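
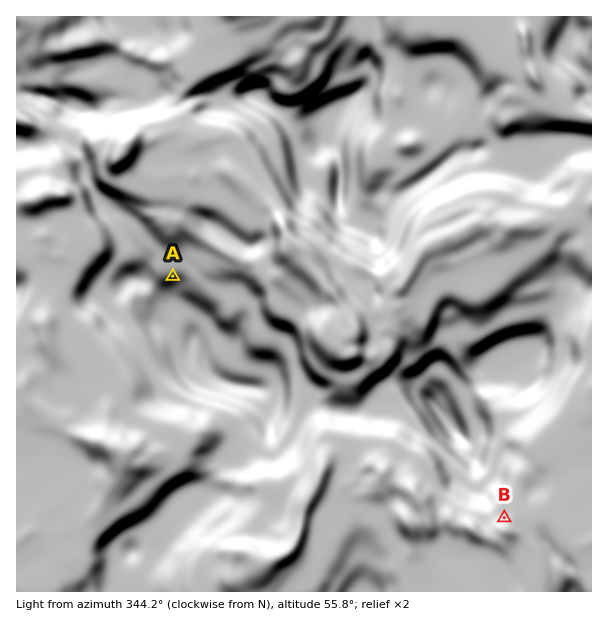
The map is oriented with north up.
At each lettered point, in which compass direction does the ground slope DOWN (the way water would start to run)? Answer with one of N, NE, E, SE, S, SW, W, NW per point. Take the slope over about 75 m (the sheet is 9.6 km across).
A S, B N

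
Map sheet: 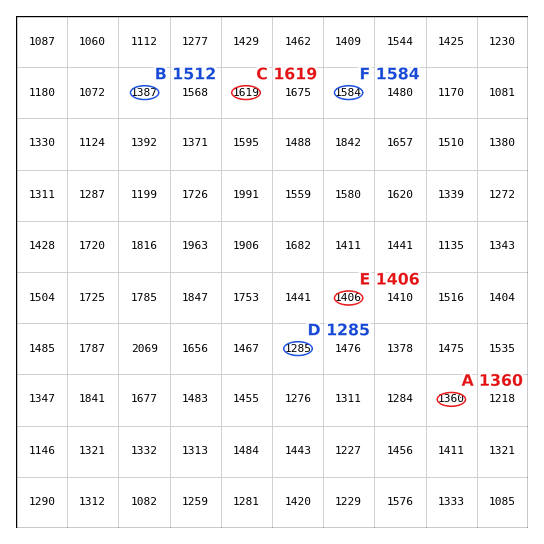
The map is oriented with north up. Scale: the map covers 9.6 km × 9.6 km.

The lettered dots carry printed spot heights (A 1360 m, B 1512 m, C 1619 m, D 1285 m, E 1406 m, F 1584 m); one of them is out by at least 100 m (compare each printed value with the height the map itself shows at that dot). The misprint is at B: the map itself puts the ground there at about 1387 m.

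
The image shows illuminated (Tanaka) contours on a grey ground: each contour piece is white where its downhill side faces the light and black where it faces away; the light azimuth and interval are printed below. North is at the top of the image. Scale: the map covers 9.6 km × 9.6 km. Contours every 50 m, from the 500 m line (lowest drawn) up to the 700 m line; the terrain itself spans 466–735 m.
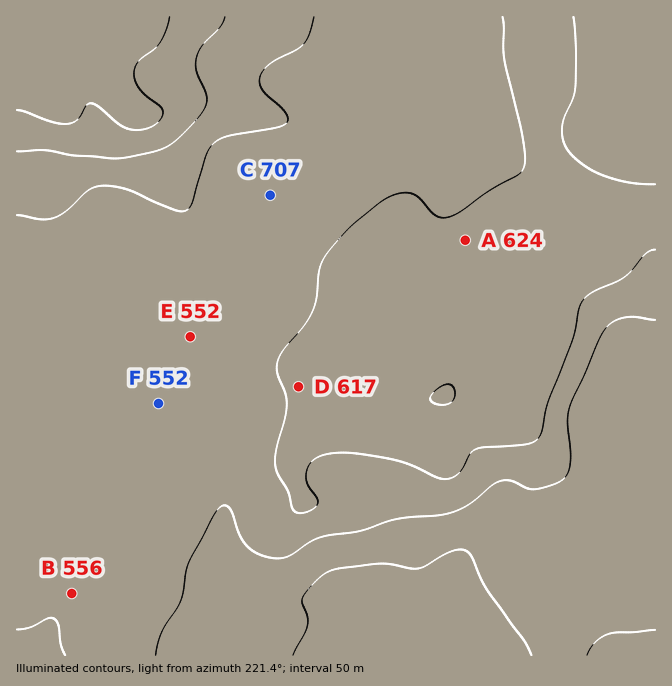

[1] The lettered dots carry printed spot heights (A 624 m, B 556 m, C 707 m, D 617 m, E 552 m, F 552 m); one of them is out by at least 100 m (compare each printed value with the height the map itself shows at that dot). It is C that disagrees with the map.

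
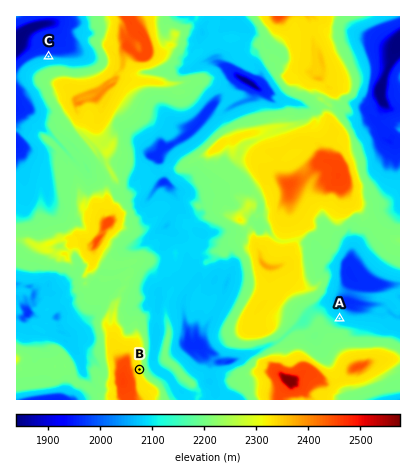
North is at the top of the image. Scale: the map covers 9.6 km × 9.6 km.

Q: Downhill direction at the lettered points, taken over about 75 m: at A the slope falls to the NE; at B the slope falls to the E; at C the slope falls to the N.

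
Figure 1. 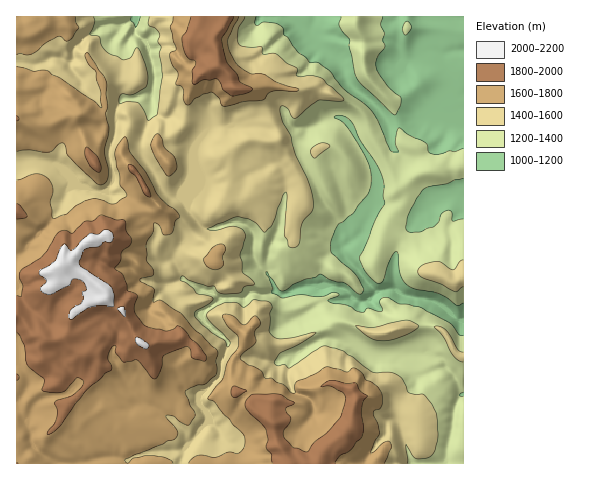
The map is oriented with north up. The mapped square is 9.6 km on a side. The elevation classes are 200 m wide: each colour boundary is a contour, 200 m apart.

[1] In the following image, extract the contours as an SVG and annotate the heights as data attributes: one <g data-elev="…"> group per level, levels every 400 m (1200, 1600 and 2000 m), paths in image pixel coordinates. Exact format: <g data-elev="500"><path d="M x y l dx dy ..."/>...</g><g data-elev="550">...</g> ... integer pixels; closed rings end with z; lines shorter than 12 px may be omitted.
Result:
<g data-elev="1200"><path d="M463 335l-4-1-10-11-28-15-14-4-8 0-11-7-5 1-3 2 0 4 3 5-1 2-14-3-4 4-2 0-6-1-8-5-14-2-6-3 1-2 10-4 0-1-4-2-13 4-22-1-17 3-11-5 0-7-6-12 0-2 12 16 3 3 5-1 8-6 11-5 10-2 5-3 10 6 14 3 14 11 3 0 3-3-1-4-7-13-25-23 0-9 6-16 17-13 14-19 3-12-1-15-6-14-17-26-6-6-6-3-1-1 1-1 8 0 8 6 9 18 18 27 6 15-1 14 2 7-10 17-8 23-8 14 6 14 11 12 5 0 10-25 4-6 2-1 3 23 3 6 4 5 9 4 23 5 19 12 5-3"/><path d="M463 219l-10 2-1-8-4-3-7 4-2 8-6 5-13 5-8 0-5-1-1-3 4-17 7-13 6-9 5-2 18-3 8-4 9-2"/><path d="M463 148l-8 4-6-1-10 3-7 0-4-2-1-7-2-2-16-8-10-7-2 3-2 10 3 11-7-1-13-31-9-12-25-19-16-19-10-8-9 0-3-5-8-4-10-15-4-3-1-7-2-2-5-3-11-1-8 4-2-4 1-5"/><path d="M404 34l2 1 5-7 0-3-4-4-2 1-2 5z"/><path d="M140 17l-4 10-5-7 0-3"/><path d="M341 17l-2 8 4 7 7 8-1 7 8 31 6 7 32 30 5-9 1-8-14-13-9-12-2-7 2-10 7-9-2-7 1-7-3-8 2-8"/></g><g data-elev="1600"><path d="M173 463l-1-2-7-3-12-3-20 3-6 5-2-3 50-21 3-4-1-4-11-15 8 0 7 7 8 2 6-11-5-9-5-14 12-6 9-1 9-8 2-4-1-11 2-8-2-4-22-20-14-16-19-13-8 2 1-14-14-8 1-2 11-2 2-2-1-5-7-9 0-15 7-13 1-9 5 2 5 10 5-1 4-3 2-9 5-5-1-2-3-5-9-5-10-11-11-21-16-21-3-12-2-3-8 9-2 8 2 13 3 7 0 12 7 9-11 8-6 1-8-4-10-1-16 7-9 8-14 4-3-16 3-14-5-9-6-4-6-1-19 6"/><path d="M385 463l6-15-1-6-6 0-10 10-3 1 0-1 9-19-2-9-5-11 2-3 6-2 2-5-1-10-5-7-12-7-3-6-7-5-2 0-6 4-20-5-12 7-18 8-3 4 2 6-4 1-9-9-6-2-5-4-7 0-5-8-12-5-8-7 2-4 14-12-1-10 6-9-3-5-2-2-3 0-9 9-10-9-9-2-2 1 0 3 4 8 11 10 0 10-11 17-5 16-14 19 7 4 18 23 10 9 2 5-1 7-6 7-9-1-15 5-15-2-6 3-4 5"/><path d="M210 269l7 0 6-3-1-9 4-8-3-5-4 0-5 3-10 11 2 7z"/><path d="M167 175l4 1 4-5 2-4-1-4-2-7-10-9-4-11-3-2-5 7-1 6 4 11z"/><path d="M17 151l12-1 20 2 4-2 6-6 4-1 5 12 28 28 3 2 4-1 5-5 0-11-3-17 4-22-3-16 2-7-2-11 1-12-3-7-15-22-2-1-2 3 4 9 7 6 0 9 5 12 1 16-8-7-46-30-6-1-8 1-17-4"/><path d="M17 55l3-2 8 2 5-2 14-11 12-6 2 1 5 4 4-1 9-12-3-6 0-5"/><path d="M173 17l-3 10 6 22-6 4 0 3 3 10 5 7-2 11 7 4 0 11 4 6 3-1 5-6 15-6 3 0 5 5 4 8 2 2 19-5 20-2 5-6 5-3 21 1 5-2-2-2-20-6-13-8-14-1-14-10-7-13-1-9 10-24"/></g><g data-elev="2000"><path d="M143 348l4 1 2-5-9-6-4-1 0 6z"/><path d="M69 319l4 0 18-12 23-1 0-11-3-8-29-20-3-4 4-12 2-2 13-2 6-5 7 0 2-6-1-4-3-2-5 0-6 4-9 0-16 16-3 0-4-6-3 0-8 17-16 11 0 2 7 6-5 10 6 4 5 0 17-9 4-6 7 1 4 3 3 7-5 2 1 6-1 3-12 10z"/><path d="M124 316l1-2-1-7-7 1z"/></g>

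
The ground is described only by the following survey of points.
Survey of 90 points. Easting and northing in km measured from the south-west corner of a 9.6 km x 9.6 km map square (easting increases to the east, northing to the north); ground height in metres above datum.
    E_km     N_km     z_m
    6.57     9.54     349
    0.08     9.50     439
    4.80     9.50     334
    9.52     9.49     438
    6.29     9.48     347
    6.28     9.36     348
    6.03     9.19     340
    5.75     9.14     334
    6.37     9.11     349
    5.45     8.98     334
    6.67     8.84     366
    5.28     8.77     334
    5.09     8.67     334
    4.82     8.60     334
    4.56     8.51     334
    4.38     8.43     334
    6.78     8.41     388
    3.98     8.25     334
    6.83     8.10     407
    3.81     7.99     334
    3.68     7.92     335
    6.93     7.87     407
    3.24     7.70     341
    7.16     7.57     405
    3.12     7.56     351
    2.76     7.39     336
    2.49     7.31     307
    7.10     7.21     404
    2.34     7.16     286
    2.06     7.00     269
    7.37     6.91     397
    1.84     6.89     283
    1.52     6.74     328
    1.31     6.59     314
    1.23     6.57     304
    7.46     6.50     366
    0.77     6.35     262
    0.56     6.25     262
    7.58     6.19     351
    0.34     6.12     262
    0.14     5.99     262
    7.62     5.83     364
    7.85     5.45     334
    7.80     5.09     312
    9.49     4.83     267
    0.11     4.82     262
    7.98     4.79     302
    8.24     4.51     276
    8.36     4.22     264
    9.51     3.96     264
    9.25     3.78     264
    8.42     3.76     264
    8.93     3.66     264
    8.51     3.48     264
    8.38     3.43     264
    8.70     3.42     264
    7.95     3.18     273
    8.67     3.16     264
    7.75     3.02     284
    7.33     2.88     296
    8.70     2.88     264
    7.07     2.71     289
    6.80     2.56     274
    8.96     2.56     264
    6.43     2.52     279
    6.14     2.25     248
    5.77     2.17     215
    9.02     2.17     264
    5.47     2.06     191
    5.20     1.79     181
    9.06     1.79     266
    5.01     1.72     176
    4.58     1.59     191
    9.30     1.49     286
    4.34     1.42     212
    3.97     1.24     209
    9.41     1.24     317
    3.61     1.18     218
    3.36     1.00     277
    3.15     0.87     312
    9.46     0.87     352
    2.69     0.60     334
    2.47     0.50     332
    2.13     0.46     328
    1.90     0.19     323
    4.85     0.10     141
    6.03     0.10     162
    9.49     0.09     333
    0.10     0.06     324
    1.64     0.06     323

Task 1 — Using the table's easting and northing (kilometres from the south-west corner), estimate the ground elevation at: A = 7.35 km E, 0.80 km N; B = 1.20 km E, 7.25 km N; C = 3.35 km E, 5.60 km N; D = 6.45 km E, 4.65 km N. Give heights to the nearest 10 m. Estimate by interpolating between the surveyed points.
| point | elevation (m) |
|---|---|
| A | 170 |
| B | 370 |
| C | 290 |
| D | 350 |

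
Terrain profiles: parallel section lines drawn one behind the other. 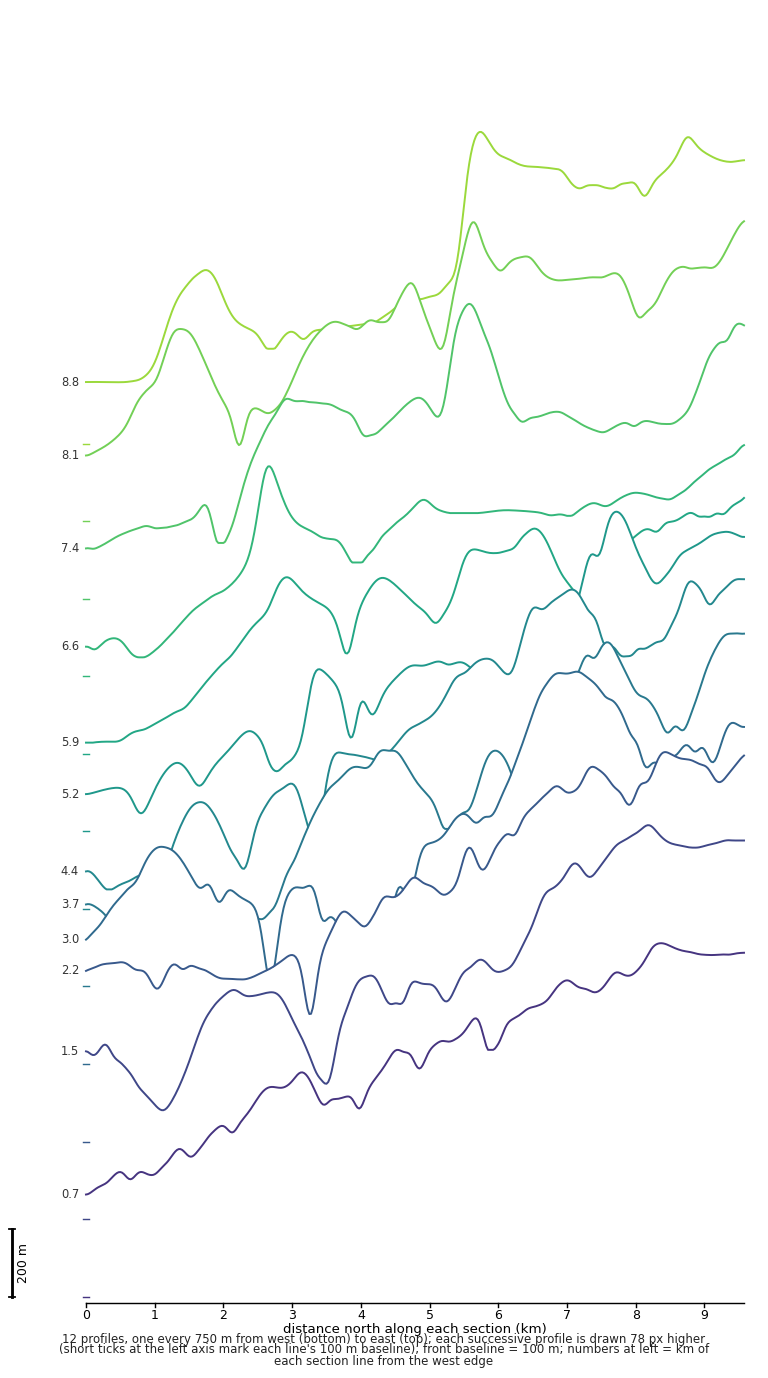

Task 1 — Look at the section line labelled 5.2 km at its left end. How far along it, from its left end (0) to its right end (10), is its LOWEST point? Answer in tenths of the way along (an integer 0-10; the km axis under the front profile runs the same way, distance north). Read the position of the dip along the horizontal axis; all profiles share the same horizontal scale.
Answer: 1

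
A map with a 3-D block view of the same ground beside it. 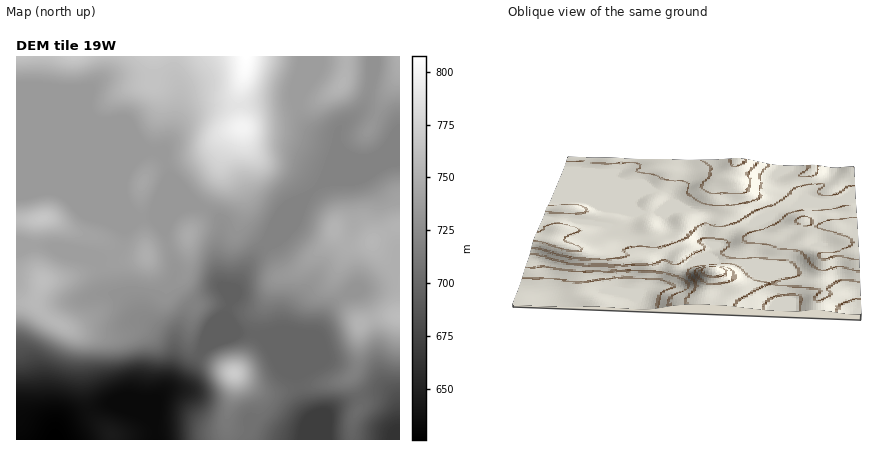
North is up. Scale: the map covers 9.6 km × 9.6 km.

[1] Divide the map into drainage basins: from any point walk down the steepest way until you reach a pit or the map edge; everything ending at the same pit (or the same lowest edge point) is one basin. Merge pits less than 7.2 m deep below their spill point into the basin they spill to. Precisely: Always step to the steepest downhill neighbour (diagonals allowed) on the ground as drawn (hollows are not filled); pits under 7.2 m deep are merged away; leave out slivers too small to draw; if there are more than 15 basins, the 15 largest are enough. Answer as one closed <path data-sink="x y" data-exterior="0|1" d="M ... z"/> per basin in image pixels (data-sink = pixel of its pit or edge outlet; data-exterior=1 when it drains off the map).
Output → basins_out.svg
<path data-sink="56 440" data-exterior="1" d="M400 56l-384 0 0 384 210 0 1-24 7-26 0-17 20 15 14 5 8 0 28-8 32-3 17-8 5-12 2-38 18-7 22-1z"/><path data-sink="306 440" data-exterior="1" d="M234 373l0 17-7 26 1 24 124 0 0-16 9-22-9-26-16 6-32 3-28 8-8 0-14-5z"/><path data-sink="400 440" data-exterior="1" d="M400 316l-22 1-18 7-2 38-6 18 7 14 2 10-9 20 0 16 48 0z"/>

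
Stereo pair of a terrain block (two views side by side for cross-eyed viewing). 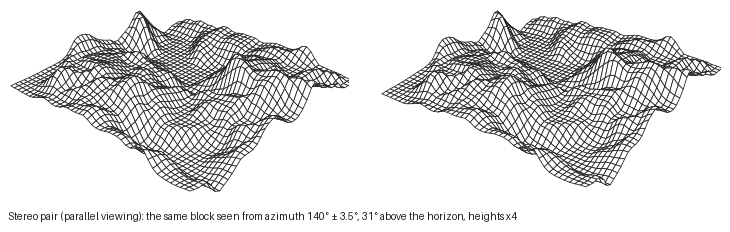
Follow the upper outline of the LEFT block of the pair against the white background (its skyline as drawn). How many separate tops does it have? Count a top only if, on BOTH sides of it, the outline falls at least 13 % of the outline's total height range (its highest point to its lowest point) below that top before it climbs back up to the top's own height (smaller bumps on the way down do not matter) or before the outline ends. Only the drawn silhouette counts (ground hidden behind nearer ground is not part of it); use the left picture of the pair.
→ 2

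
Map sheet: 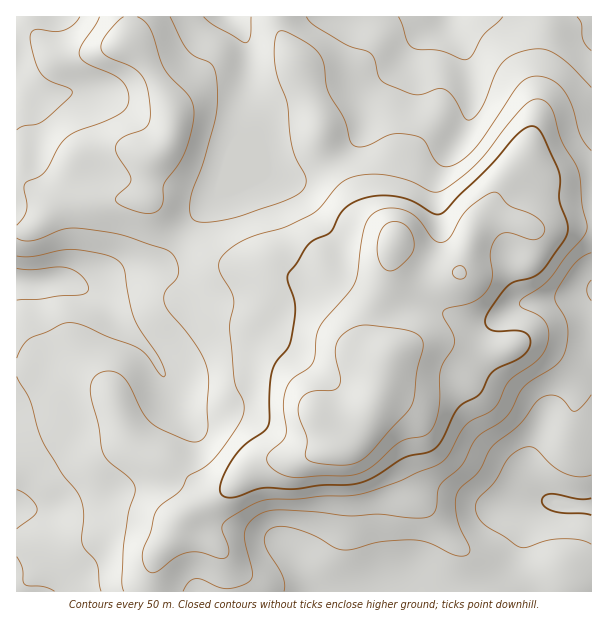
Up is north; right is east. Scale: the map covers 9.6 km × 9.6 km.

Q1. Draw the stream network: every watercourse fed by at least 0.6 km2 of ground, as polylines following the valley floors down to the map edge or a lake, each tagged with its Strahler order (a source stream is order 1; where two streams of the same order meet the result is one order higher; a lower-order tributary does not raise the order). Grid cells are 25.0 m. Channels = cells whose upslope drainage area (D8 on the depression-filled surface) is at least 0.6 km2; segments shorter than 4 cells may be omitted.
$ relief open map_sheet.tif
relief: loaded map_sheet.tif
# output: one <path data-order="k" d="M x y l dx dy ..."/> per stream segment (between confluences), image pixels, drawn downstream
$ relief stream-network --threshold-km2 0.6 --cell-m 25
<path data-order="1" d="M68 591l-29 0"/><path data-order="1" d="M447 591l-43 0"/><path data-order="2" d="M302 564l6 11 15 16 81 0"/><path data-order="1" d="M302 554l0 10"/><path data-order="1" d="M279 537l17 17 4 9"/><path data-order="1" d="M260 533l3 0 12 6 4 4 2 0 19 20"/><path data-order="1" d="M54 516l-1-1-12-2-2-1-9 0-1-2-12 0 0-3"/><path data-order="1" d="M507 507l2-1 10 0 2-2"/><path data-order="3" d="M557 506l34 0"/><path data-order="2" d="M521 504l19 0 2-1 10 0 3 3 2 0"/><path data-order="2" d="M551 501l1 0 5 5"/><path data-order="1" d="M536 497l15 4"/><path data-order="1" d="M119 489l-23 11-21 0-12 6-4 0-2 1-40 0"/><path data-order="1" d="M431 486l1 2 9 0 2 1 4 0 9 5 3 0 11 6 3 0 6 3 4 0 2 1 36 0"/><path data-order="2" d="M531 480l3 3 0 2 17 16"/><path data-order="1" d="M522 462l2 8 7 10"/><path data-order="1" d="M591 455l0 51"/><path data-order="1" d="M188 425l-8-14-1-7"/><path data-order="1" d="M266 425l-12-8-62 0-13-13"/><path data-order="1" d="M543 419l-1 7-6 12 0 3-3 6 0 5-2 1 0 27"/><path data-order="1" d="M17 404l0 103"/><path data-order="2" d="M179 404l-3-5 0-3-5-9-3-3-4-9"/><path data-order="2" d="M162 372l-4-9"/><path data-order="1" d="M189 372l-3 3-3 0-1 2-17 0-1-2"/><path data-order="2" d="M158 363l-5-6 0-1-46-47 0-1"/><path data-order="1" d="M309 359l-15-11-1 0-6-6-2 0-6-4-66 0-37 37-11 0-3-3"/><path data-order="1" d="M128 329l-21-21"/><path data-order="1" d="M266 324l-2 2-58 0-39 39-8 0-1-2"/><path data-order="2" d="M107 308l-17-17-6-3-3 0-1-1"/><path data-order="1" d="M431 308l7 1 8 5 3 0 1 1 3 0 6 3 5 0 1 2 30 0 5-5 1 0 8-6 6-3 3 0 1-1 5 0 1-2 23 0 1-1 15 0 2-2"/><path data-order="2" d="M566 300l6 0 1-1 6 0 2-2 7-1 3-2 0-4"/><path data-order="1" d="M194 293l-18-18-6-2-2-1-52 0"/><path data-order="3" d="M80 287l-6-2-2-1-3 0-1-2-18 0"/><path data-order="1" d="M591 285l0 5"/><path data-order="3" d="M50 282l-9 0-2 2-22 0 0-2"/><path data-order="1" d="M60 281l-9 0-1 1"/><path data-order="1" d="M513 275l0 6 5 9 10 10 38 0"/><path data-order="2" d="M116 272l-15 15-21 0"/><path data-order="1" d="M138 266l-9 0-1 1-5 0-7 5"/><path data-order="1" d="M333 242l-66-66"/><path data-order="1" d="M285 218l0-21-18-18 0-3"/><path data-order="1" d="M215 194l4-9 0-8 3-4 0-9 3-3 0-8 6-12 5-4 0-2 4-3 0-1"/><path data-order="1" d="M591 194l0-159"/><path data-order="1" d="M285 182l-12-6-3 0-3-18-6-6"/><path data-order="2" d="M267 176l0-3-3-5 0-7-3-5 0-4"/><path data-order="1" d="M437 174l3-6 3-3 1-4 6-8 2-4 6-8 1-4 3-3 2-6 3-5 0-4 1-2 0-7 2-2 0-34"/><path data-order="1" d="M38 153l0-48-21-21"/><path data-order="2" d="M261 152l-21-21"/><path data-order="2" d="M240 131l0-29 2-1 1-12 2-2 0-7 1-2 0-34"/><path data-order="1" d="M363 122l0-20 2-1 1-6 78-78"/><path data-order="1" d="M107 96l-2-1-6 0-1-2-36 0"/><path data-order="2" d="M62 93l-29 0-3-1-6-6-3-2-4 0"/><path data-order="1" d="M87 90l-13 0-2 2-9 0-1 1"/><path data-order="1" d="M249 86l0-32-1-1 0-8-2-1"/><path data-order="1" d="M471 86l0-11-1-1"/><path data-order="2" d="M17 84l0-12"/><path data-order="1" d="M378 77l60-60"/><path data-order="2" d="M470 74l0-8-2-1 0-5-1-1-2-8-13-21-2-13"/><path data-order="1" d="M407 68l0-5 1-1 0-3 5-9 33-33"/><path data-order="2" d="M246 44l0-5-3-6-3-3-3-6-4-4 0-2-2-1-3 0"/><path data-order="1" d="M62 17l-5 0"/><path data-order="1" d="M207 17l21 0"/><path data-order="1" d="M353 17l85 0"/><path data-order="2" d="M438 17l6 0"/><path data-order="1" d="M498 17l-48 0"/>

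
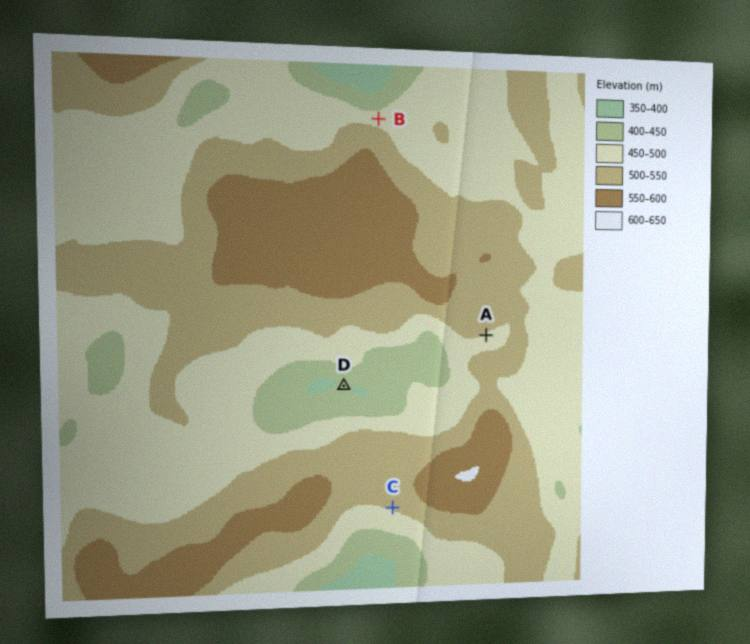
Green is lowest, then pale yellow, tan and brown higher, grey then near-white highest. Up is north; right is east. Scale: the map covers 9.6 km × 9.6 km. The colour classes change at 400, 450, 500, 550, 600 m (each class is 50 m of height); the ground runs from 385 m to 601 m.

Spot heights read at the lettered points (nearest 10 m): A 500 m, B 470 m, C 510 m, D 400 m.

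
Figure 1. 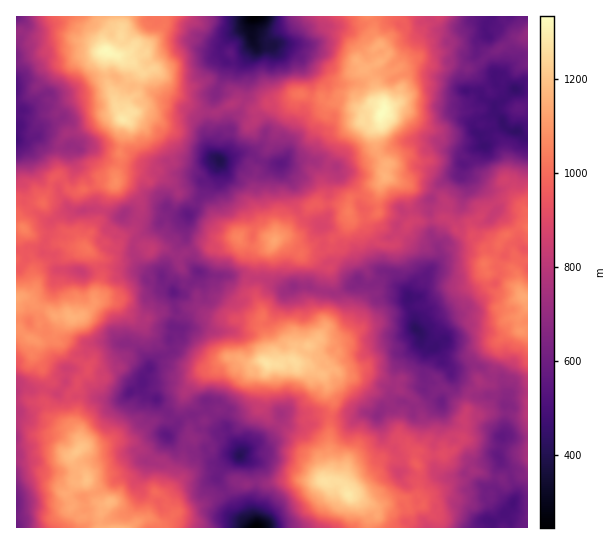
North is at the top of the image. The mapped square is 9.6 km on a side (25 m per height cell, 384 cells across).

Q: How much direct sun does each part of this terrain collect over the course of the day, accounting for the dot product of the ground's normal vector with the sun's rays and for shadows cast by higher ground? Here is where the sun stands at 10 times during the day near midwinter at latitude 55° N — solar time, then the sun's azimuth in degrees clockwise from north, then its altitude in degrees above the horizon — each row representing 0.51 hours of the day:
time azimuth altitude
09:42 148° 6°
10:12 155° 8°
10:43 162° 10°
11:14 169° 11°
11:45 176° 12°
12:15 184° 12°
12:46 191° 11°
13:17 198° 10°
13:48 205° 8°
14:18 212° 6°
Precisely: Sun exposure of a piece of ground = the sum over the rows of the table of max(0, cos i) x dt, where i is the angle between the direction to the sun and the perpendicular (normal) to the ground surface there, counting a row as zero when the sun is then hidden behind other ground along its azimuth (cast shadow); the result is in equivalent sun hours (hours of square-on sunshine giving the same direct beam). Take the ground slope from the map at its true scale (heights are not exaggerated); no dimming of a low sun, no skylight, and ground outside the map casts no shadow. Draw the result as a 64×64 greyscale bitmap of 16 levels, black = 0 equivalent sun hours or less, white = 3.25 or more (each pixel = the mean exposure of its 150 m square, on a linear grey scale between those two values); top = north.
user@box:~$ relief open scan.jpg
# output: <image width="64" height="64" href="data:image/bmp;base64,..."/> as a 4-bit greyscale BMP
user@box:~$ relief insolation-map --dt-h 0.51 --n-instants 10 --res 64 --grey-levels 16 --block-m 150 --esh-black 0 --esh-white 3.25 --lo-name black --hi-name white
<image width="64" height="64" href="data:image/bmp;base64,Qk12CAAAAAAAAHYAAAAoAAAAQAAAAEAAAAABAAQAAAAAAAAIAAATCwAAEwsAABAAAAAAAAAAAAAAABEREQAiIiIAMzMzAERERABVVVUAZmZmAHd3dwCIiIgAmZmZAKqqqgC7u7sAzMzMAN3d3QDu7u4A////AGNYmaqUIAAXlzRnZBFGm6h2aKvt3amshSdomImEEhEUVlNZpjRkAAARA2UxNGq9/rit7//92nZ4malURoypQiM0I1RFRViCAAAhESR5rN7tyIiszL3KhHRUdkMliaqUJFVVR1IiEiIAAzEBADe83u26q8q7q4YgE0MzQ1VTNohUd3dkSLYQAAACEAIhEWz/3t3KrLhiIhEAABEjQjMze7iIZCFViCAAAAAAE0IBVlZmmZp4dUEAAAABIQA1ZpiFmnZjISMiMAAAAAACRDIQAAATMREAAAAAAAFDJEJLpSNVhSNohBAhAAAAAAATMgAAABEREAAAEQERJmRYmFESAlhFRVd4VCIQAAAAABNSAAABIyIAAAARETMyFnh2ZjEVd1RFQxSHRDIAAAABM1QQABJDIhAAAAEQEjIyI1moZVM0RmQQABIiRCAAAANWNDABJUIQAAAAARATMQIRBJd0IAJVRDEBAAARAAAAAhMjWZiYZBAAAAAAAAIQAAAiIjUyRlEREhAAAAAAAAEBJGVHzttiEgAAAAAAAAAAAAE0WIaHMjMQAAAAAAABIiESWJmctyEzIRAAAAAAAAAAAzWaqXZFQQAAAAAAAAATZkE1RGd1NDQzNCAAAAAAAAAAMhMzI2ZDAAAAAAAAAAN5YiJ6qHmZdmnJhUMgAAAAAAAAATRVIQAAABEiAAABJFi8rM7u3Nu5u7uah1QQAAAAAAEjVEJDQ0EBI1ZSAAIiJs/////v/d7smKq5YiIgAAAABIdnZnmZMRE0NWZCEjM2zv/9z//v/6qWiIeHQjIAEAATIkV33KdSETQxSYYhETJmeap3jO3KhSZDJVQgAAAAABAVjO1olniHMzISZ2QhERJJllaVRWRDMQERNDAAAAACRJz9qZd4naMQIhE1hSAAARIiAAAAACMgMyABIAAAABNZ3+zJqJm7uTABACd2QQAAAAAAAAACVVMkUyEyAAAAATeKqqp2Q1V5qFRFV4YxAAAAAAAAAAACVCM0MyEAAAESNENqzEATWM/+p3iIdDIQAAAAAAAAAAATEBVWZRABI1d0M2d1IDWZrNzdy5VnVEMyEQAAAAAAAAEAASRTISI2eFRGd0KIZlRDV5zcZBNUNDIREAAAAAAAAAAAECQzM0VUMzUyN2diAAAErctyAREzIAAAAAAAAAAAAAAAABM0RmZFZDVnZjAAAAI1RVMAAAAgEAEAAAAAAAAAAAASIRNmhnliI3YAIQAAABEQJCEQIhAQAAAAAAAAAAAAAjNFZFZniIQkMAAAAAAAAAAREiRCABAAAAAAAAAAAAAiRpZTIiNpgyIAAAAAAAAAARNCNYQAIhIiEAAAABQxE0I1iWMRJGeHQQAQAAAAAAIjRXZmUlZ3eYh3YzREI2eHZ4uphjM0VVMyARAAETVmU0NHu4dFebq8u87LuoZkeImru8zMlUQxEhARIhE0ZnURNTRXgxNpmLuYm9pzREdoeazMuphXVDMSUxCIYzQiERMkQhEREFM3iWJFiXQTRVd4hjRXZFVWUhNGNppkIjEDMCJSAAAAEiIzMzITQiASeZiHUmd1erdCESVmQiERAAAyABMQAQASAQABAAAAERJ5p3hjR5uqUhAAADUAJDAAACIAE0IRAAAAAAAAAAFWVWZVnIcSM2YhERAAEgFJcgAABVI0QxMyIQAAAAAAAXmWRCI0UzIREBAAEAFDAUVVWHV73YVFVpcgAAAAAAABFDQhNneKuUEUIAEBEiERIUW63c7+tlaIdSAAAAAAAAAAAAE2e77/1zEAAAASAAAANTE2qbqoqpchAAAAAAAAAAAAAAWa3rlmEAAAAlIAAABWEANDNGdVYyERAAAAAAAAAAAAASWGMldQAAABMgAAAAEAARISRURFUyAAAAAAAAAAAAAmUzVAJXMAAAAAAAAAAAAAACVlZDVUEAAAAAAAAAABE3ZDNDRXdRAAAAAAAAAAAAACZnvMqGUgAAAAAAAAEjZ3Z3IAJBAREAAAAAAAAAAAABM3rNy5hUNEMyEAAAJmiaqYdRABMRRSAAAAACEAAAACebzau8ymVWVmhzJDNJqq3t3cpUM0RUMAAAAAMQAAAWvdzeyXmFVGZTWaZGm6mXZ7263tqZhkIQAAAAEyEAABabvNiHpkM3mZiEarvbuKuVZ2WJy7lRAAEQAAIyERERV3ZkFYZkQ1WIiWNXy7ymh2VTNFZYpkIBIzIAE0MzIliWQ0MRFTVlZSAplCeGeYdWhUI0I0dEQzEiERERJGUyRnVWUgExNXliEAASEiRYqFQ0IAEAAlVWQhESMgADV2Z2VWVBACR4hUZRAAAAABIhEBIQAAABEzZSASMyEAUzncypliAleauFIlYQAAAAAAAAIjEAAAASRFVodiNFR2m87tyGRYiJp1VBAAAAAAAAAAADZUEAACNGiXl1M2vJmImb26vMuUIyJDEAAAAAAAAAAAI0IiACNWdXc1iZhqWIg1WGm7pkRQABMgAAAAAAAAAAAiIBJSAlU1QxBbunR1NVZDRFURRDMQASEAAAAAAAAAABEBRCIAAiRWUhR4eFRDZWUxAAETEyISZRAAAAAAAAAAIQADEQACMjUxABSKUjNEIBAAEwAANWVYYQAAAAAAABMgAAACIQIlIUQAASQQNkEREAASEAAlV5iEEAAAABIkQiIhAAAjE1ZDEyEAAAN4dSABEAAAASWIQ0MQAAACVXh4dlZCEyNDaZZDMSAA"/>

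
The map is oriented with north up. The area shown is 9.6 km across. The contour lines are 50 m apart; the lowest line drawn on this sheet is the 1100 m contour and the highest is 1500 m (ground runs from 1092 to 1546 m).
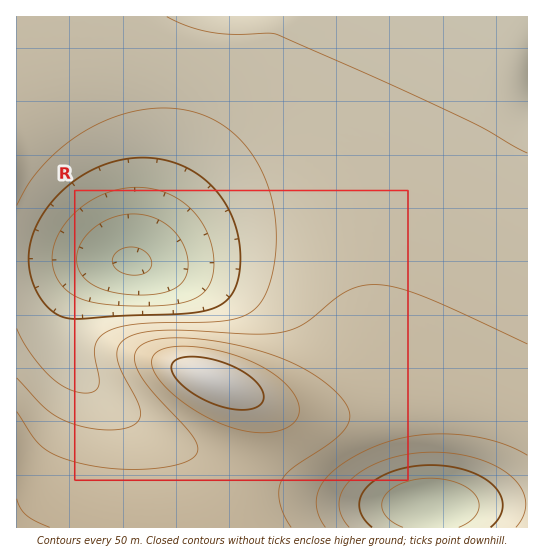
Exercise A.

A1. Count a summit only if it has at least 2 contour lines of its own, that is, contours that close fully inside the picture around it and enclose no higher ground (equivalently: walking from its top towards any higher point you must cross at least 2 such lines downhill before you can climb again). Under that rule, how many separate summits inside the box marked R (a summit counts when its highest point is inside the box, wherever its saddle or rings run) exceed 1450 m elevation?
1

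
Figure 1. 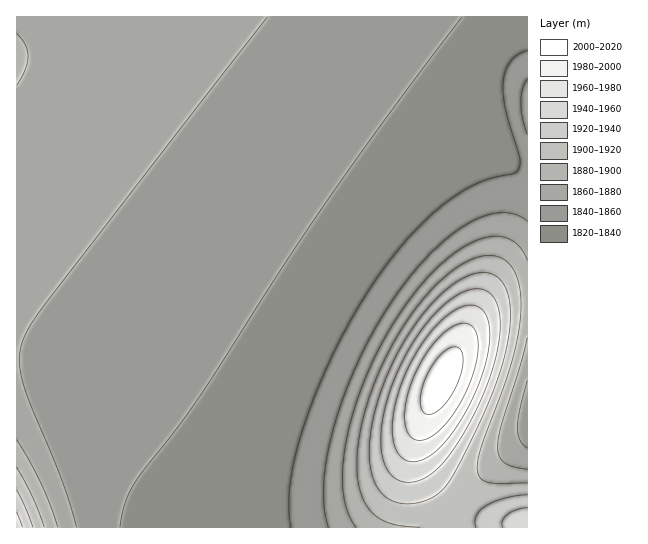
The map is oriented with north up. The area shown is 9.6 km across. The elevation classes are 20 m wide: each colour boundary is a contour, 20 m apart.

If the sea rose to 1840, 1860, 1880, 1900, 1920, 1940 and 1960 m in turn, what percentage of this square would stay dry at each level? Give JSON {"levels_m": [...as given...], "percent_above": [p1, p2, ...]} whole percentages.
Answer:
{"levels_m": [1840, 1860, 1880, 1900, 1920, 1940, 1960], "percent_above": [77, 37, 17, 13, 9, 6, 4]}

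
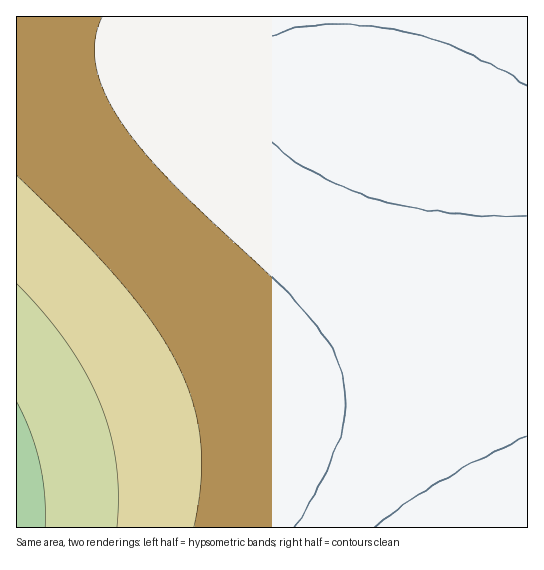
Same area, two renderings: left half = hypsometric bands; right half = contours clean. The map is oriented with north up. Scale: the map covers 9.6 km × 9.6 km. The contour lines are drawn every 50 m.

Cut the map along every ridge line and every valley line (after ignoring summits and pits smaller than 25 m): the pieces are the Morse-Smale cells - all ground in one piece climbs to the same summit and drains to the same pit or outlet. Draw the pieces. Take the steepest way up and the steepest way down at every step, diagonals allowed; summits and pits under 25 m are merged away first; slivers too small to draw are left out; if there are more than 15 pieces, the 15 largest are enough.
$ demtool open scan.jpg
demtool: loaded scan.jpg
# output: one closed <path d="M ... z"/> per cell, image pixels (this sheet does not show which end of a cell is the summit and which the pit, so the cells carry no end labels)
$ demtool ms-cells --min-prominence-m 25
<path d="M527 16l-510 0-1 443 182-47 133-31 138-28 33-5 25-1z"/><path d="M527 347l-25 1-33 5-138 28-133 31-180 47-2 2 0 66 511 1z"/>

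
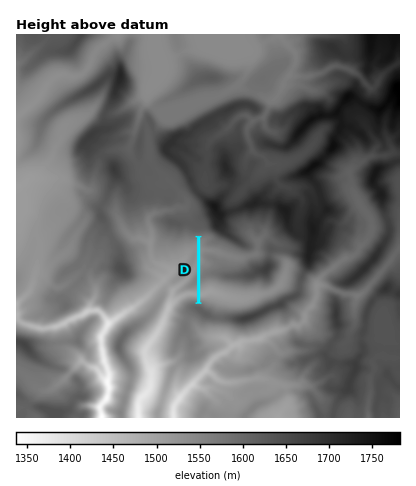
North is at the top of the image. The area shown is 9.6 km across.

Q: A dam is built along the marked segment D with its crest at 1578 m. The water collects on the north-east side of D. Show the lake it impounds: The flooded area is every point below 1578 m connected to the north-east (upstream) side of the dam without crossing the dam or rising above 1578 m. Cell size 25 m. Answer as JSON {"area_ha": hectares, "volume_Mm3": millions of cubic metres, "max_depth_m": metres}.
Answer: {"area_ha": 224.8, "volume_Mm3": 66.32, "max_depth_m": 76}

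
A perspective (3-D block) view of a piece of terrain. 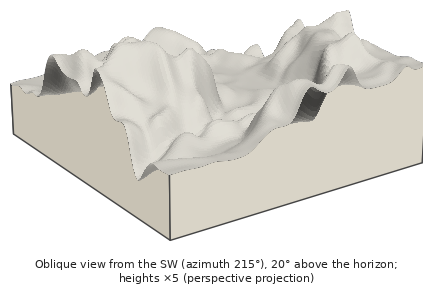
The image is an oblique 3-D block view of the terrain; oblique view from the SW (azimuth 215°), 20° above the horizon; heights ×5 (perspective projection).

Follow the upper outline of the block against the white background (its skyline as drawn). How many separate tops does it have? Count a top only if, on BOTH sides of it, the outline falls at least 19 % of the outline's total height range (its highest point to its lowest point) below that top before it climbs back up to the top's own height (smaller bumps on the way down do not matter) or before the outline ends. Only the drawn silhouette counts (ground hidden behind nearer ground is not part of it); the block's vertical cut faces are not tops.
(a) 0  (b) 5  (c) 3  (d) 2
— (d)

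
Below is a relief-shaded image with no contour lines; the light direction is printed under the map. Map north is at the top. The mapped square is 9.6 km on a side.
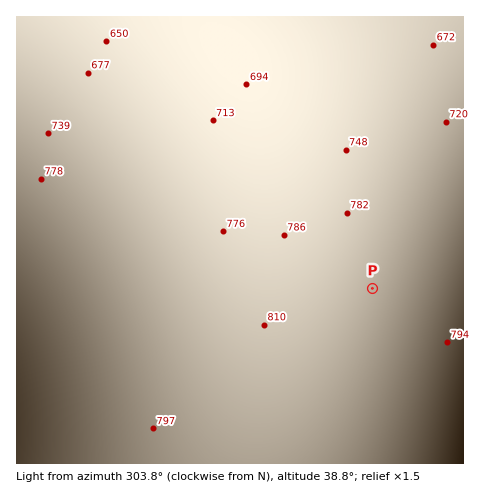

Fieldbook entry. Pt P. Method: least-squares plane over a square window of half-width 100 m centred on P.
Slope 1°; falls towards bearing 20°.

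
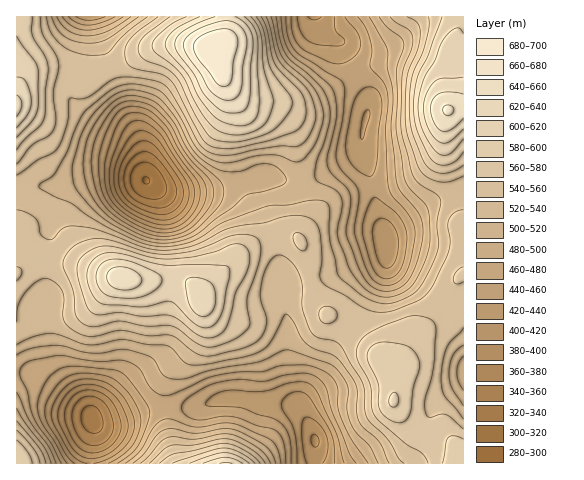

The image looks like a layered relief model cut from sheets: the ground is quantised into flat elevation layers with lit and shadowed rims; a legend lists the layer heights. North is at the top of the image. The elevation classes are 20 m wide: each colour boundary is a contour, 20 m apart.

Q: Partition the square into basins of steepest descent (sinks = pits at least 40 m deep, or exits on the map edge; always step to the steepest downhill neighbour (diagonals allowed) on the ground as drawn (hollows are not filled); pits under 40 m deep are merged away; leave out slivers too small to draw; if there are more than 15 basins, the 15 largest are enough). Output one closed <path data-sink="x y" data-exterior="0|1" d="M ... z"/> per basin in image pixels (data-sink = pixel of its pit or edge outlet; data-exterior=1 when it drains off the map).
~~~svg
<path data-sink="146 180" data-exterior="0" d="M195 45l-30 0-11 3-34 17-29 11-21-9-20-1-17 4-10 7-7 15 1 181 9-6 12-4 32 0 59 17 53 0 9 4 7 7 4 9 4-12 33-34 13-9 26-11 14 0 6 3 8-24 0-10-10-59-6-17-4-5-13-8-24-6-7-4-15-19-11-28-2-8z"/><path data-sink="386 246" data-exterior="0" d="M390 64l-22 3-38 24-29 11-52-1-15-9-1 2 13 13 27 7 13 8 4 5 6 17 10 59 0 10-8 24 8 19 4 23 6 18 12 19 13 2 13 8 20 22 17 23 26-36 14-15 25-39 8-7 0-51-7-16-12-47-1-33 4-18-8-19-10-12-21-10z"/><path data-sink="91 418" data-exterior="0" d="M292 234l-19 1-24 12-43 41-4 12-4-9-8-8-8-3-53 0-59-17-32 0-20 9-2 1 0 190 160 1-9-40-2-38 4-11 21-24 12-19 2-11-1-19 12 8 24 8 12 0 22-8 29-5 13 1 10 7-13-26-3-22-6-19-3-7z"/><path data-sink="315 440" data-exterior="0" d="M203 302l1 19-2 11-12 19-21 24-4 11 2 38 11 40 286-1-5-12-7-9-12-6-13-1-9-4-16-14-8-13 1-19-5-16-25-32-19-17-12-4-6 0-8-7-9-4-32 4-28 9-12 0-24-8z"/><path data-sink="314 17" data-exterior="1" d="M463 16l-236 0-2 20-11 12 0 6 13 30 9 10 13 7 57 0 24-10 38-24 22-3 19 4 21 10 7 7 11 25 16-4z"/><path data-sink="90 17" data-exterior="1" d="M225 16l-208 0-1 75 7-14 5-5 13-5 22-1 28 10 29-11 39-19 36-1 19 4 11-13z"/><path data-sink="463 372" data-exterior="1" d="M463 275l-7 6-25 39-39 49 3 16-1 19 8 13 16 14 9 4 13 1 12 6 11 17z"/>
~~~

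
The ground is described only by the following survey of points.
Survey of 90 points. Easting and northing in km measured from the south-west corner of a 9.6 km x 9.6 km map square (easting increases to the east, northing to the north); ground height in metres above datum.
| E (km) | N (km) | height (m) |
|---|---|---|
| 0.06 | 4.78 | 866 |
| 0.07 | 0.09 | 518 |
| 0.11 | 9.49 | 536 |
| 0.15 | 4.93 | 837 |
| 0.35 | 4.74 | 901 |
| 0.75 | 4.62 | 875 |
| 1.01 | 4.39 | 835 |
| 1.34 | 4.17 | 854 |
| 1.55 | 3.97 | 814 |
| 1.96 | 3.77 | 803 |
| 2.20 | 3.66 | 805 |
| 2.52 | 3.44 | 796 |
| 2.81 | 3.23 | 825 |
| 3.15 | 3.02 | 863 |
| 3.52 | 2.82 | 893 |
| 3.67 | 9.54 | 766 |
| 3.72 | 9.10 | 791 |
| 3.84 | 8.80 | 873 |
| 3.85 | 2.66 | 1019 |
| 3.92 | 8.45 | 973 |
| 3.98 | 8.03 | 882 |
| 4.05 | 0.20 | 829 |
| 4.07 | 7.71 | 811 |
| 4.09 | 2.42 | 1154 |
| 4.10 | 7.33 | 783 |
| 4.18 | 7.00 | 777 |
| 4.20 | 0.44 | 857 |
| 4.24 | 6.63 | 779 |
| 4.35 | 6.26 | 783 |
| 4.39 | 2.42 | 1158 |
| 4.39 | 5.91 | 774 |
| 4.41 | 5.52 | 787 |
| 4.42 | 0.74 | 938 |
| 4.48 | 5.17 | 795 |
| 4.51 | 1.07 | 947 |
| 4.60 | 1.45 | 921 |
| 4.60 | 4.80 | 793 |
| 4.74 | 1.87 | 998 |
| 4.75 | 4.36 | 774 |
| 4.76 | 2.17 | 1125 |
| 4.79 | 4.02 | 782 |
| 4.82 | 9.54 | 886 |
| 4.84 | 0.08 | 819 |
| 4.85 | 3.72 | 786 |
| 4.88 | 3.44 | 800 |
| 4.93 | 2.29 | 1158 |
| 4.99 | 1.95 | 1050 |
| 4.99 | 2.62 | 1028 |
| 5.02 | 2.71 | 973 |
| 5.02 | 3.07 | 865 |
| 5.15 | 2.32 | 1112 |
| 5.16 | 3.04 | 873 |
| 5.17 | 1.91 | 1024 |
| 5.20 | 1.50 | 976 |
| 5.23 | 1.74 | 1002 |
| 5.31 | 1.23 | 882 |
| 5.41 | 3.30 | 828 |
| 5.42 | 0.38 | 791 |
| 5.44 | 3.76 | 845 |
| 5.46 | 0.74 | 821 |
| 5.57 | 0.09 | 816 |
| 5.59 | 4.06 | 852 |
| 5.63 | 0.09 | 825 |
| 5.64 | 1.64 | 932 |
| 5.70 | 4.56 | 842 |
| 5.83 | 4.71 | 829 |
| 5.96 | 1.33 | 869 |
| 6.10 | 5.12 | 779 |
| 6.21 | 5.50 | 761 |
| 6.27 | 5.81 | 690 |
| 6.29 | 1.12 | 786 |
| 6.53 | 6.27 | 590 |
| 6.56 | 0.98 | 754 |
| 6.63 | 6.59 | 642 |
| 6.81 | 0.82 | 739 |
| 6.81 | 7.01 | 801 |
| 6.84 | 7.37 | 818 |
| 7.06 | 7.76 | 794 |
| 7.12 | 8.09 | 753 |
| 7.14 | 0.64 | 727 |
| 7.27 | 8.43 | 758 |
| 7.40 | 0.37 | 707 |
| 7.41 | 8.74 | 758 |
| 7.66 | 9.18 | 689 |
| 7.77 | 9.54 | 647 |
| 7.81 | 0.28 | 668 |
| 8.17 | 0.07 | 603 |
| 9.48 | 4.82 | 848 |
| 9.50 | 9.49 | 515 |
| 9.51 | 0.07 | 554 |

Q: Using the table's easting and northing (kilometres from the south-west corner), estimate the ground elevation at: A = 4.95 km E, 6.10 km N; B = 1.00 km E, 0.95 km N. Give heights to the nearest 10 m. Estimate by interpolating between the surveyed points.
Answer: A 730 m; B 600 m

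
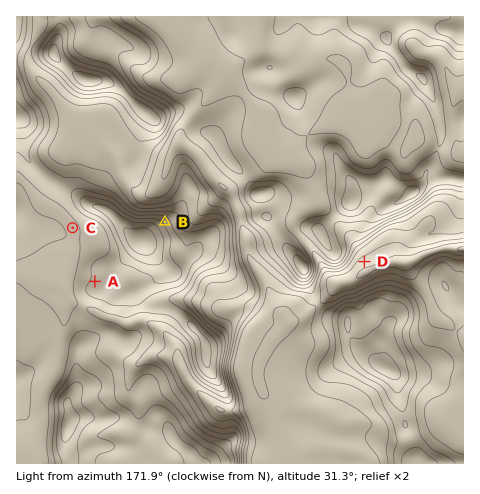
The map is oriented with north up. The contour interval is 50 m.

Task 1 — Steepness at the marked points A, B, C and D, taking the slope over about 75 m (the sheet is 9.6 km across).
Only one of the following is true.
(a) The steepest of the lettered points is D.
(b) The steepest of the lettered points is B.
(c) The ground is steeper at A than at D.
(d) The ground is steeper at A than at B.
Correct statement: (b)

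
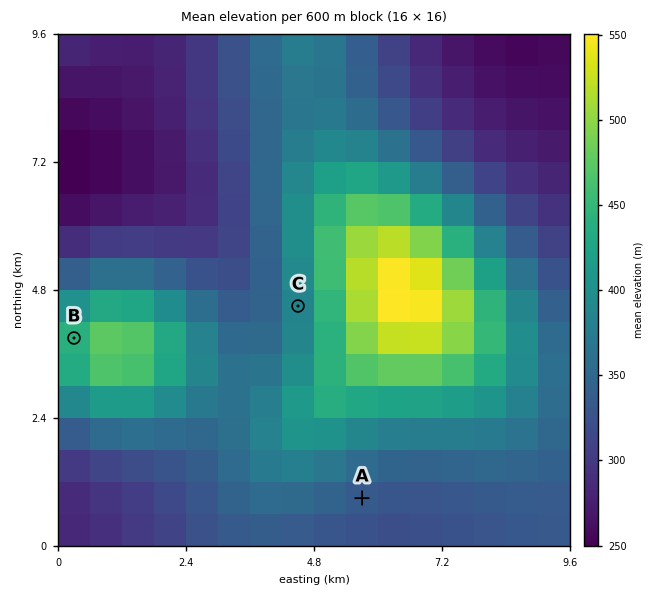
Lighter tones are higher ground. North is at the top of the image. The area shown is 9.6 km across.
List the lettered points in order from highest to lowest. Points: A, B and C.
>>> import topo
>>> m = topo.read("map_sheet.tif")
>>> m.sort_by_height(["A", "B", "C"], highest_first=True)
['B', 'C', 'A']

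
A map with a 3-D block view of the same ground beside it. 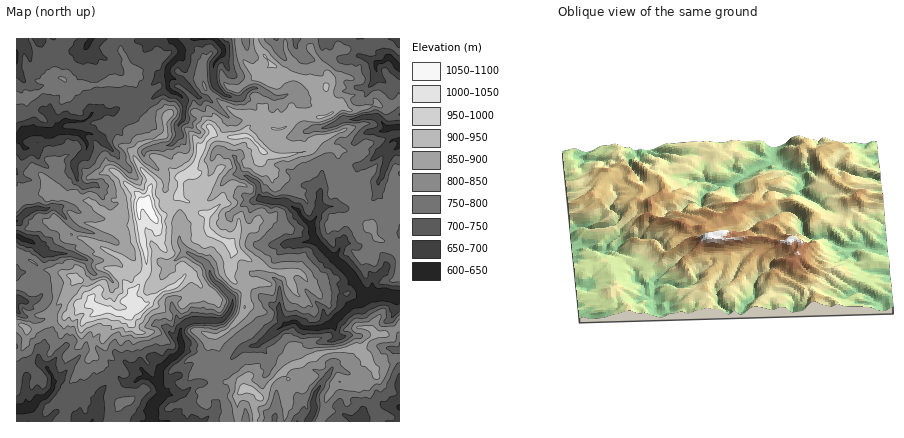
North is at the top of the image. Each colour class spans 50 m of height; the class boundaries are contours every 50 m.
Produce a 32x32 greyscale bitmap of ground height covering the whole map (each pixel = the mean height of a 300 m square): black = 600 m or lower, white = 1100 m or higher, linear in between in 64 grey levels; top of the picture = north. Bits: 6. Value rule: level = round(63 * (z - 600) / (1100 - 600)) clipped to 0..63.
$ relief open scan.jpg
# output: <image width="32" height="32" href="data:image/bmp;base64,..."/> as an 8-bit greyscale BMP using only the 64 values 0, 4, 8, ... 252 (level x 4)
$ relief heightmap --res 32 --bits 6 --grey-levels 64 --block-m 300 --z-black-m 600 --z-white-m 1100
<image width="32" height="32" href="data:image/bmp;base64,Qk02CAAAAAAAADYEAAAoAAAAIAAAACAAAAABAAgAAAAAAAAEAAATCwAAEwsAAAABAAAAAAAAAAAAAAEBAQACAgIAAwMDAAQEBAAFBQUABgYGAAcHBwAICAgACQkJAAoKCgALCwsADAwMAA0NDQAODg4ADw8PABAQEAAREREAEhISABMTEwAUFBQAFRUVABYWFgAXFxcAGBgYABkZGQAaGhoAGxsbABwcHAAdHR0AHh4eAB8fHwAgICAAISEhACIiIgAjIyMAJCQkACUlJQAmJiYAJycnACgoKAApKSkAKioqACsrKwAsLCwALS0tAC4uLgAvLy8AMDAwADExMQAyMjIAMzMzADQ0NAA1NTUANjY2ADc3NwA4ODgAOTk5ADo6OgA7OzsAPDw8AD09PQA+Pj4APz8/AEBAQABBQUEAQkJCAENDQwBEREQARUVFAEZGRgBHR0cASEhIAElJSQBKSkoAS0tLAExMTABNTU0ATk5OAE9PTwBQUFAAUVFRAFJSUgBTU1MAVFRUAFVVVQBWVlYAV1dXAFhYWABZWVkAWlpaAFtbWwBcXFwAXV1dAF5eXgBfX18AYGBgAGFhYQBiYmIAY2NjAGRkZABlZWUAZmZmAGdnZwBoaGgAaWlpAGpqagBra2sAbGxsAG1tbQBubm4Ab29vAHBwcABxcXEAcnJyAHNzcwB0dHQAdXV1AHZ2dgB3d3cAeHh4AHl5eQB6enoAe3t7AHx8fAB9fX0Afn5+AH9/fwCAgIAAgYGBAIKCggCDg4MAhISEAIWFhQCGhoYAh4eHAIiIiACJiYkAioqKAIuLiwCMjIwAjY2NAI6OjgCPj48AkJCQAJGRkQCSkpIAk5OTAJSUlACVlZUAlpaWAJeXlwCYmJgAmZmZAJqamgCbm5sAnJycAJ2dnQCenp4An5+fAKCgoAChoaEAoqKiAKOjowCkpKQApaWlAKampgCnp6cAqKioAKmpqQCqqqoAq6urAKysrACtra0Arq6uAK+vrwCwsLAAsbGxALKysgCzs7MAtLS0ALW1tQC2trYAt7e3ALi4uAC5ubkAurq6ALu7uwC8vLwAvb29AL6+vgC/v78AwMDAAMHBwQDCwsIAw8PDAMTExADFxcUAxsbGAMfHxwDIyMgAycnJAMrKygDLy8sAzMzMAM3NzQDOzs4Az8/PANDQ0ADR0dEA0tLSANPT0wDU1NQA1dXVANbW1gDX19cA2NjYANnZ2QDa2toA29vbANzc3ADd3d0A3t7eAN/f3wDg4OAA4eHhAOLi4gDj4+MA5OTkAOXl5QDm5uYA5+fnAOjo6ADp6ekA6urqAOvr6wDs7OwA7e3tAO7u7gDv7+8A8PDwAPHx8QDy8vIA8/PzAPT09AD19fUA9vb2APf39wD4+PgA+fn5APr6+gD7+/sA/Pz8AP39/QD+/v4A////ACAoMDQ0LCA4SDggFCQoMDhAVGxwcFBgRDBQSDgoNDwwGBQsODw4LDhMTCwUKDRAUEhYeICEYGxcPFRQSEBANCAsJCAwREA0NERAPCAUKDxQXGCQnIxwcGhQTGRgZFhINDQ4MCRETEQ8OCggGCA0SExYZICIcHx8eHBMaHBwdGg8QDwkNEBYWExALCAgIDhMWFRUYHBkaICAcGRYaHSAeFBUQEBAVFhoVERAOCwkHERYXFRMVFRcbHiEfHB4hIRsVGRUTFRUaHBwYGBcUEggMGBwZFA8NExgZFxUUGiAeGRUdHBcaHCQhIyIlJB0SCRQdHR4aFhAKDw0KCwkRGyAfHBgZGyAlLC0rLjEoGxgRDAwNEiAbFxAJCQ4KBgsVGRcTDxQaHygwMzMyNTMoHhwbGRwUGiEaEBIWFxENBgcLEAkOExYeJCwxKyw1MCwkISMjIxUaIBkWGB4ZGBALBgQFBRUWFh0kJicnJy8vKCorJiQYGyQiIBsdHh0XEAgFBwsPExcZHiMiGyIoKS4qJSgpHxkmJSEfHiAgGhMMBQoOCxIXFxEUGBYcIiYmLSolIx8ZHygoJR8YGBgTCwUJEhUQEhALCxAVHCIkIiQxLCshHyUmLCoeFxINDQsGCQ0SFxYWCQwTGB4dHR4iJjMxLCIlKiwqKB8aFRENBgwQDhUZGBUOFhkcGBwfISQoNTcsJCYrKSIlIR8ZFQ4GDxUUFxoYFQ0OEhMYGx8gIio5OCsmKCwrIh8bHBgRCA0LERMVFxcWFhYYGRseHhsgKzozKCwrKScnHRQNDQwQEQwSFRYUFBYVFxwbGBQVGCIsLS8mLCopJSMfGhQbGBQRDxUYGBQRFhEWGRcREhofJh8nKSQsLiomHxkXHiEbFhQSFhcWFA0UEBMTFg4OEx0aHSUgJCQrKSMjGyMmIh4aFxUXFhIQDREJCg8REQoOEhQgHBwbHiMsHx0eJSsmJCMhGxoZFxEKCQYJCAkMCAoMFRkeHRsUICopKCoqJSEgHyEiHBcSEg0IBwYHBQYICxASFBYZHhEaJCsiIyYjJCQdGRcXGxUOBwcQDQsKCgoJDA4RExggFRUeIBsgIyIhISMjJB4VEg0ODxMRDhESDw0ODhAREhcREBQWGhccHx0eHx8hIiAYGBgVExMTFRYTEhISEhEOCQkMExISFxYYGxwdICMgGhUSExENERQYFhMSExQUEg0HCg8XDBYXHSEhICAhIiEaFg0MDwwQEhMRDg4QERQSDwgKDhULDhYhJCQgHRwdGRUTDAoICg4QEA0KCg4SEg8PDQYLEg0JGh0jHhkXGRcUEg4MCAkKDA0ODQgIDhIQCwsJBgkKCgsaGx4WGBQZEhISDw8PDQ="/>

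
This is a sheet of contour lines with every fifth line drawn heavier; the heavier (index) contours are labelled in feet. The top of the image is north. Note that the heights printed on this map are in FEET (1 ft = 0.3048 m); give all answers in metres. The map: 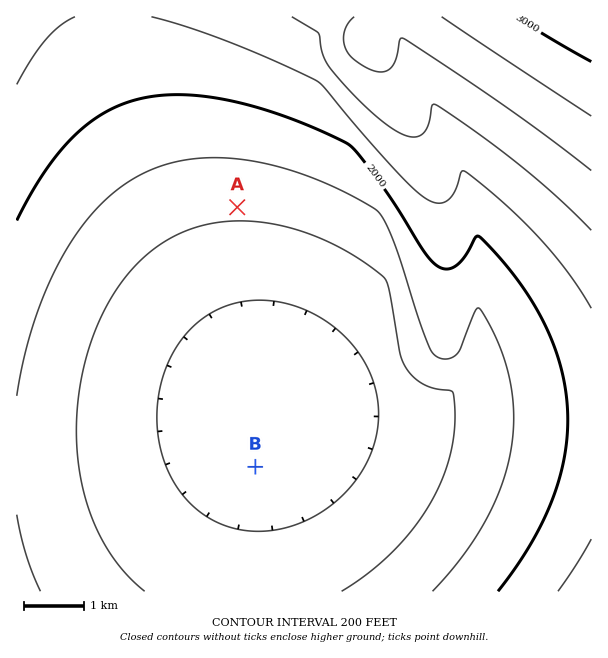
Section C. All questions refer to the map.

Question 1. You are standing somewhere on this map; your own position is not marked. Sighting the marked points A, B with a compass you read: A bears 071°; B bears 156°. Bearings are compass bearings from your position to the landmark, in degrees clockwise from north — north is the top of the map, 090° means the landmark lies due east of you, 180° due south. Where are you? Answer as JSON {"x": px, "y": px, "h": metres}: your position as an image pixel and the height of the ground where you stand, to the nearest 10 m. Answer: {"x": 153, "y": 236, "h": 500}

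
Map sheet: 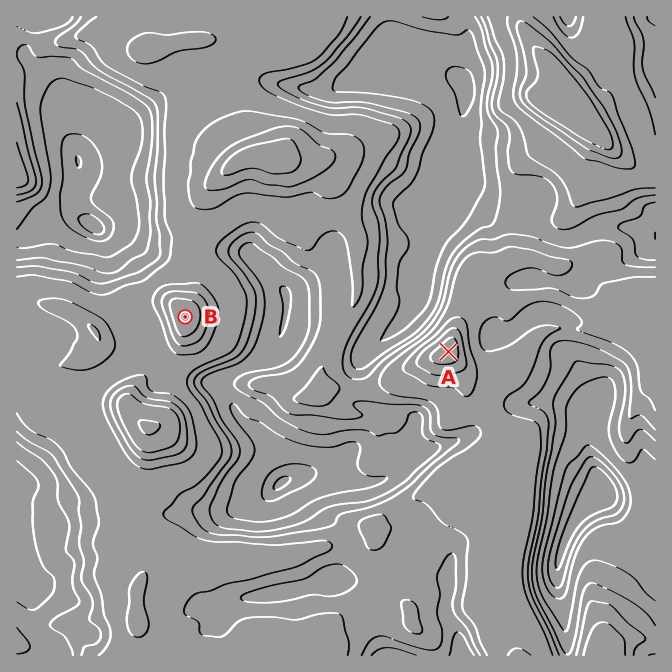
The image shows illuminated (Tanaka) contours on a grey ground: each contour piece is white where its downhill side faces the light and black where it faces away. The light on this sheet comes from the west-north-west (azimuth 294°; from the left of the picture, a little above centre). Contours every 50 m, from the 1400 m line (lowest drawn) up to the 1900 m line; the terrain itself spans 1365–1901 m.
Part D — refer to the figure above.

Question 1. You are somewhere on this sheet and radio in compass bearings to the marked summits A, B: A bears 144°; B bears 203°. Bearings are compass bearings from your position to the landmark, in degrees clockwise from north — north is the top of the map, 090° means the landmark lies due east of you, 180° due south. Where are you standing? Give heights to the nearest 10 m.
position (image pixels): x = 273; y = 110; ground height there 1730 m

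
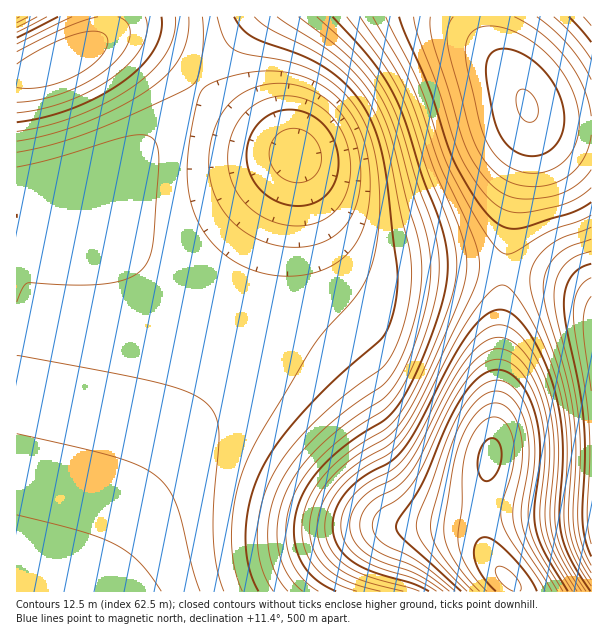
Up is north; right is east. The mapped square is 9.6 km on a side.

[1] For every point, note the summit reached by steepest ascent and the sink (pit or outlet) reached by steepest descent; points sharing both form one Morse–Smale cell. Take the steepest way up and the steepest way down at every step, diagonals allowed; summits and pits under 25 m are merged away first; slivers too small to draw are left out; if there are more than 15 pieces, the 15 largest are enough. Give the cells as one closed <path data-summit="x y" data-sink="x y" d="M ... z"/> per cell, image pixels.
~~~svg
<path data-summit="509 581" data-sink="17 591" d="M80 193l-64 14 1 385 499-1 0-4-23-24-9-20-2-45 4-24-2 5-11 8-33-1-27-12-22-21-36-58-31-34-34-21-50-16-40-17-38-23-13-10-31-31-30-42z"/><path data-summit="509 581" data-sink="297 155" d="M200 86l-65 71-27 21-30 14 10 9 30 42 31 31 13 10 38 23 40 17 50 16 34 21 31 34 36 58 22 21 18 8 16 5 26 0 6-3 5-5 4-11 6-37 5-60 1-63 5-38-34-4-94 2-18-8-21-18-14-23-14-28-12-35-47-29z"/><path data-summit="527 105" data-sink="297 155" d="M483 16l-223 0-28 29-33 41 52 41 47 29 12 35 14 28 14 23 21 18 18 8 94-2 33 4 8-61 16-60 2-29-1-10-9-21-26-36-7-15z"/><path data-summit="509 581" data-sink="591 335" d="M509 270l-5 2-8 145-14 81 2 45 9 20 23 24 0 5 75 0 1-293-13-10-19-9z"/><path data-summit="509 581" data-sink="60 60" d="M125 38l-17 0-9 4-49 24-34 11 1 129 55-12 36-16 27-21 23-23 40-47-7-8-32-24-24-13z"/><path data-summit="527 105" data-sink="591 335" d="M530 112l-1 28-17 69-7 60 55 11 19 9 12 9 1-172-41-4-11-2z"/><path data-summit="527 105" data-sink="591 17" d="M591 16l-107 1 3 21 7 15 26 36 9 22 5 5 24 8 34 1z"/><path data-summit="527 105" data-sink="60 60" d="M258 16l-150 0-2 13-10 13 12-4 17 0 10 4 24 13 39 31z"/><path data-summit="17 17" data-sink="60 60" d="M107 16l-90 0-1 59 19-3 55-26 13-11 5-12z"/>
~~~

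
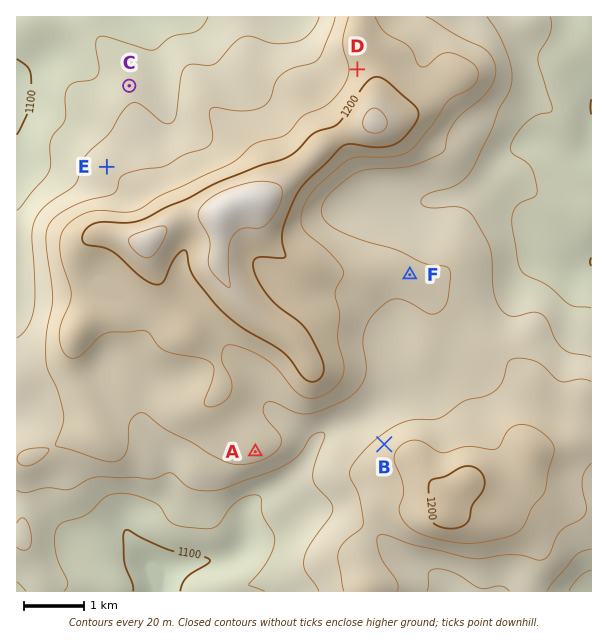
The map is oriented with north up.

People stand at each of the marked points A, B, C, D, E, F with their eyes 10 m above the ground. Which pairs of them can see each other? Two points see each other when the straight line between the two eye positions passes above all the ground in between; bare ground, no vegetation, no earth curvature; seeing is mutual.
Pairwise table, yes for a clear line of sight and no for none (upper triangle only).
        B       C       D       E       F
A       yes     no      no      no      no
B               no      no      no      yes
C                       yes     yes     no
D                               yes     no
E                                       no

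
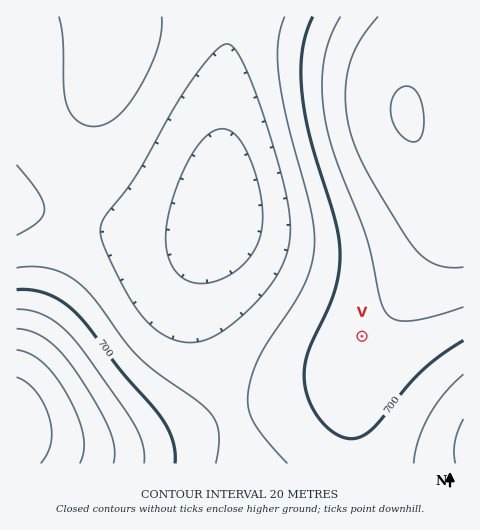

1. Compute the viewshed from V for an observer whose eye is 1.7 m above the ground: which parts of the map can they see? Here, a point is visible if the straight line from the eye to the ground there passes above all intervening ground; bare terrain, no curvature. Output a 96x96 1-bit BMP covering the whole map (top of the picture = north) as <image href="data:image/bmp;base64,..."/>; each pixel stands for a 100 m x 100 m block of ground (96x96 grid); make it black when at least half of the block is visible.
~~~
<image width="96" height="96" href="data:image/bmp;base64,Qk2+BAAAAAAAAD4AAAAoAAAAYAAAAGAAAAABAAEAAAAAAIAEAAATCwAAEwsAAAIAAAAAAAAA////AAAAAAD//////+AAAAAAAAD//////+AAAAAAAAD//////+AAAAAAAAD//////+AAAAAAAAD///////AAAAAAAAD///////AAAAAAAAD///////AAAAAAAAD///////AAAAAAAAD///////AAAAAAAAD///////AAAAAAAAD///////AAAAAAAAD///////AAAAAAAAD///////AAAAAAAAD//////+AAAAAAAAD//////+AAAAAAAAD//////+AAAAAAAAD//////+AAAAAAAAD//////8AAAAAAAAD//////8AAAAAAAAD//////4AAAAOAAAD//////wAAAAfAAAD//////gAAAA/gAAD//////gAAAA/wAAD//////AAAAB/wAAD/////+AAAAA/4AAD/////8AAAAA/8AAD/////8AAAAA/8AAD/////4AAAAAf+AAD/////wAAAAAP/gAB/////wAAAAAH/wAB/////gAAAAAH/8AB/////gAAAAAD//AB/////AAAAAAD//wB/////AAAAAAD//8A/////AAAAAAB///A////+AAAAAAB///g////+AAAAAAB///wf///+AAAAAAB///4f///+AAAAAAD///4f///+AAAAAAD///8P///+AAAAAAD///8P///+AAAAAAD///8P///+AAAAAAD///8H///+AAAAAAH///4H///+AAAAAAH///4H///+AAAAAAH///wD///+AAAAAAP///gD///+AAAAAAP///gD///+AAAAAAf///AD///+AAAAAAf//+AH////AAAAAA///8AH////AAAAAA///8AH////AAAAAB///4AH////AAAAAB///wAP////gAAAAD///wAf////gAAAAH///gAf////gAAAAH///gA/////gAAAAP///AD/////wAAAAP///AD/////wAAAAf///AD/////wAAAAf//+AD/////4AAAA///+AD/////4AAAB///8AD/////8AAAB///8AD/////8AAAD///4AD/////8AAAD///wAD/////+AAAH///wAD/////+AAAH///gAD//////AAAP///AAAf/////AAAP//+AAAH/////gAAf//8AAAD/////gAA///wAAAB/////wAA///AAAAAf////4AB//gAAAAAP////4AB/AAAAAAAP////8AD8AAAAAAAH////+AH4AAAAAAAD/////APwAAAAAAAB/////gfwAAAAAAAB/////4/gAAAAAAAA///////gAAAAAAAA///////AAAAAAAAAf//////AAAAAAAAAf/////+AAAAAAAAAf/////+AAAAAAAAAP/////8AAAAAAAAAP/////8AAAAAAAAAP/////4AAAAAAAAAH/////4AAAAAAAAAH/////wAAAAAAAAAH/////wAAAAAAAAAH/////gAAAAAAAAAH/////AAAAAAAAAAH/////AAAAAAAAAAH////+AAAAAAAAAAH////8AAAAAAAA="/>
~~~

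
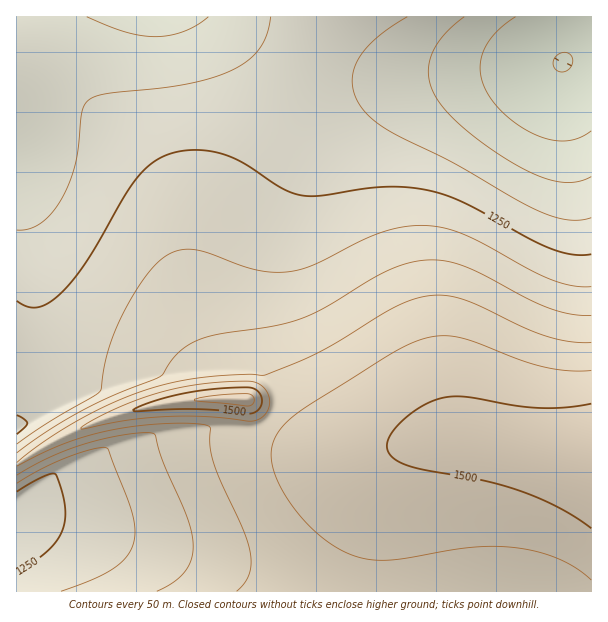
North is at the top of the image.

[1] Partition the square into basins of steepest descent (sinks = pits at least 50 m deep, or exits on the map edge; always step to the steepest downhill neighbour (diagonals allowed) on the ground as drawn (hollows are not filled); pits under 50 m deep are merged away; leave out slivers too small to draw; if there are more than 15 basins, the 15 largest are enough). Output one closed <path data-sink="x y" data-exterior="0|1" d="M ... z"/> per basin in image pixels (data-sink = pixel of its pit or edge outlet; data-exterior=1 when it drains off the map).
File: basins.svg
<path data-sink="563 62" data-exterior="0" d="M591 16l-270 0-29 77-21 44-45 69-16 31-8 24-3 38 7 40 14 30 2 27 2 2 24 2 33 30 13 9 29 12 16 3 21 0 27-4 26-8 5 1-14 7-12 11-7 15-11 49-6 67 224-1z"/><path data-sink="152 17" data-exterior="1" d="M320 16l-304 1 1 341 75 10 45 10 5 8 7 20 39-6 35-2-3-29-12-25-8-30-1-30 5-29 6-18 12-24 38-58 26-48 15-36z"/><path data-sink="17 512" data-exterior="1" d="M240 398l-52 2-68 14-40 14-33 17-29 18-2 2 0 126 350 1 8-67 11-49 7-15 12-11 14-7-5-1-26 8-27 4-21 0-16-3-29-12-21-15-21-21z"/>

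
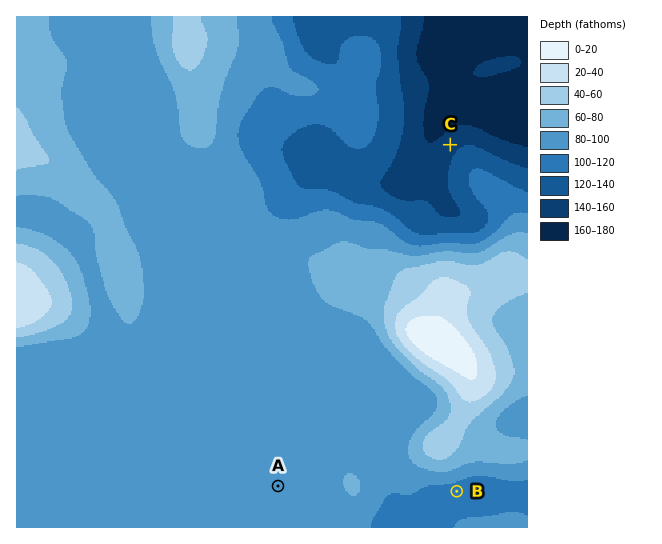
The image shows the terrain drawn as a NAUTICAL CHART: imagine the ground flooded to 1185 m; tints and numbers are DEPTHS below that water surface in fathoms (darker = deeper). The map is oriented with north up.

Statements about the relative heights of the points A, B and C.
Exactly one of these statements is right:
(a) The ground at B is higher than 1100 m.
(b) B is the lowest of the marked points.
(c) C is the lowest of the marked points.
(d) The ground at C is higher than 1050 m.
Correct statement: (c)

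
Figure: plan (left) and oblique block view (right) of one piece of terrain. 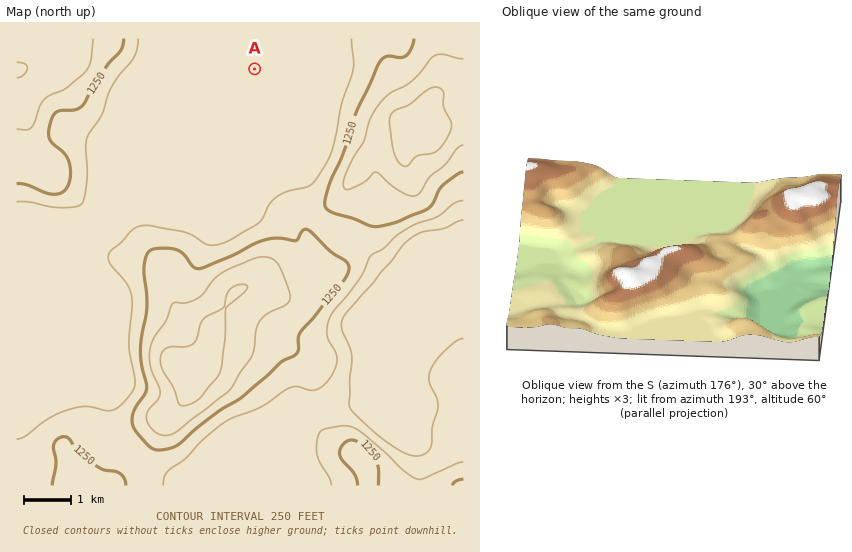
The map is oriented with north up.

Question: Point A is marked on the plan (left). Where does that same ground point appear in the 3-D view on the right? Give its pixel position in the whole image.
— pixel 693 192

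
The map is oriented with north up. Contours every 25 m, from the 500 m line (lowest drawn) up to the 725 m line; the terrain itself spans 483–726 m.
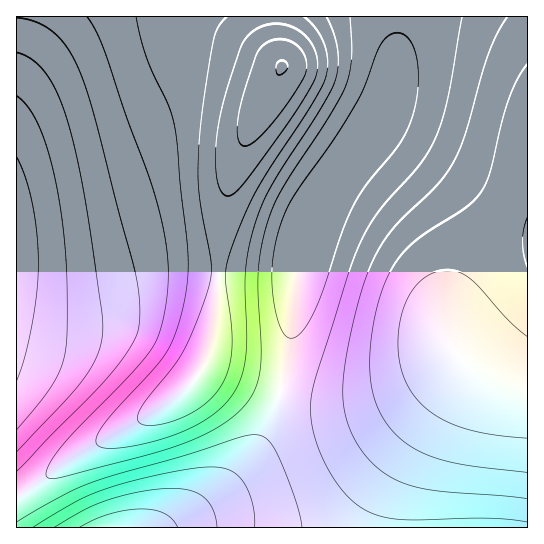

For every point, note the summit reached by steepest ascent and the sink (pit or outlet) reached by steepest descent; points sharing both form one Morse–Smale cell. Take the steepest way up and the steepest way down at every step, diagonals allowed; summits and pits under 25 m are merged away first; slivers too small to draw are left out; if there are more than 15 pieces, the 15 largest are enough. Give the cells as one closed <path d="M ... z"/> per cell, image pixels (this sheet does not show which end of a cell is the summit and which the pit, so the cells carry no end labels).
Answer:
<path d="M273 16l-257 1 1 480 58-41 96-55 14-10 15-18 9-22 6-25 6-97 8-47 16-44 36-69-6-31z"/><path d="M527 16l-127 1-7 57-8 29-20 35-37 51-17 32-6 14-8 36-6 70-10 51 21 5 28 3 37-4 36-12 44-25 10-4-6-10-4-18 1-16 7-21 16-32 38-64 19-44z"/><path d="M527 151l-18 43-38 64-16 32-7 21-1 16 4 18 6 10-10 4-44 25-36 12-37 4-28-3-21-5-10 30-12 24-14 20-28 30-47 32 358-1z"/><path d="M399 16l-126 1 2 21 6 31-36 69-16 44-8 47-6 97-12 42 8 0 63 23 5 1 2-2 10-49 6-70 8-36 6-14 17-32 37-51 20-35 11-45z"/><path d="M211 368l-8 0-18 23-26 18-84 47-58 41-1 30 153 1 48-32 22-22 16-21 16-31 9-29z"/>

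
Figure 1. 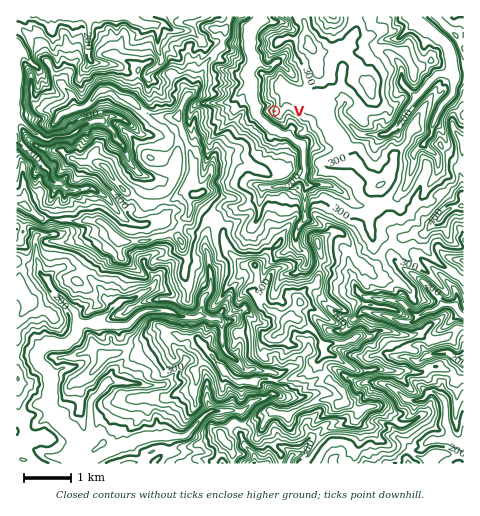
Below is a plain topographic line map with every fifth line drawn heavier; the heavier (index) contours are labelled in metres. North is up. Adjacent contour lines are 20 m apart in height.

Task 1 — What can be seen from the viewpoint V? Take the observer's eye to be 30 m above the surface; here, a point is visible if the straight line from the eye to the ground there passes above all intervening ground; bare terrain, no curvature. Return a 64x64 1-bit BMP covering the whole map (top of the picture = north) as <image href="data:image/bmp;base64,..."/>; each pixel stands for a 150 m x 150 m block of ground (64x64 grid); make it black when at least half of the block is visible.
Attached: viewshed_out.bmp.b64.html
<image width="64" height="64" href="data:image/bmp;base64,Qk0+AgAAAAAAAD4AAAAoAAAAQAAAAEAAAAABAAEAAAAAAAACAAATCwAAEwsAAAIAAAAAAAAA////AAAAAAAAAAAAAAAAAAAAAAAAAAAAAAAAAAAAAAAAAAAAAAAAAAAAAAAAAAAAAAAAAAAAAAAAAAAAAAAAAAAAAAAAAAAAAAAAAAAAAAAAAAAAAAAAAAAAAAAAAAAAAAAAAAAAAAAAAAAAAAAAAAAAAAAAAAAAAAAAAAAAAAAAAAAAAAAAAAAAAAAAAAAAAAAAAAAAAAAAAAAAAAAAAAAAAAAAAAAAAAAAAAAAAAAAAAAABwAAAAAAAAAAAAAAAAAAAACAAAAAAAAAA4AAAAAAAAATwAAAAAAAABDgAAAAAAAACGAAAAAAAACvABAAAAAAAfAAEAAAAAAD+AAYAAAAAAP8ABwAAAAAAnxwHwAAAAAGLn8f4AAAAAMeT9/wAAAAAd8/wDgAAAAAH78AHAAAAAAHPgAPAAAABwA4AA8AAAAcAAAQBwAAABwAABgDAAAADg4wCAIAAAAuP3gEAwAAAC//fwQDAAAALv9/hAMAAAAv//4AAwAAAL//vgADAAAA+/j8AAIAAAF/8PwAAAAAAX79+AAAAAABvv3wQAAAAAD//+BgAAAAAP//wGAAAAAAf88g4AAAAAA/wDHAAAAAAD/gYYAAAAAAH8BggAAAAAAfwOAAAAAAAA/I4AAAAAAAB+zAAAAAAAAHw4AAAAAAAAvAAAAAAAAAA8AAAAAAAAADwIAAAA=="/>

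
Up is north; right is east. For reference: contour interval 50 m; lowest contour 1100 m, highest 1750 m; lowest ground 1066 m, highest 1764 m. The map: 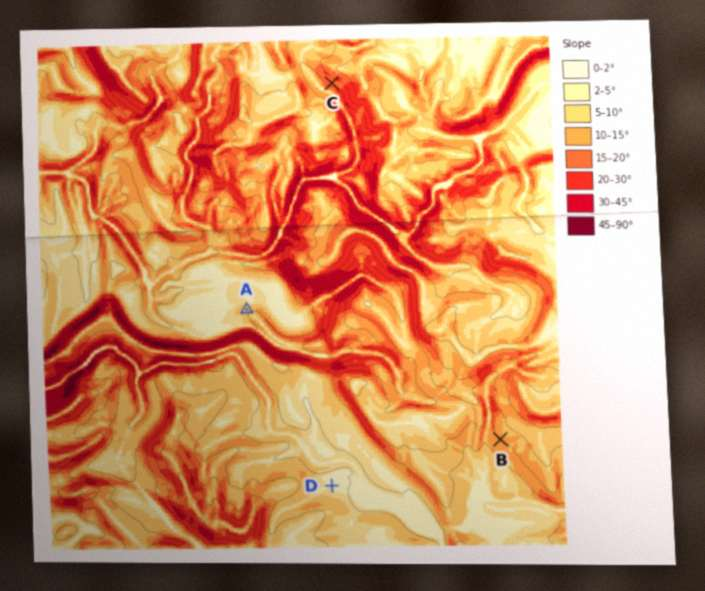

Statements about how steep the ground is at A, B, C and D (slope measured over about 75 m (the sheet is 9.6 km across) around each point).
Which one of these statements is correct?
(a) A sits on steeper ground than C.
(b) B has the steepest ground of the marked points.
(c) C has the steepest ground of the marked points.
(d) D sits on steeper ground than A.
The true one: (c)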